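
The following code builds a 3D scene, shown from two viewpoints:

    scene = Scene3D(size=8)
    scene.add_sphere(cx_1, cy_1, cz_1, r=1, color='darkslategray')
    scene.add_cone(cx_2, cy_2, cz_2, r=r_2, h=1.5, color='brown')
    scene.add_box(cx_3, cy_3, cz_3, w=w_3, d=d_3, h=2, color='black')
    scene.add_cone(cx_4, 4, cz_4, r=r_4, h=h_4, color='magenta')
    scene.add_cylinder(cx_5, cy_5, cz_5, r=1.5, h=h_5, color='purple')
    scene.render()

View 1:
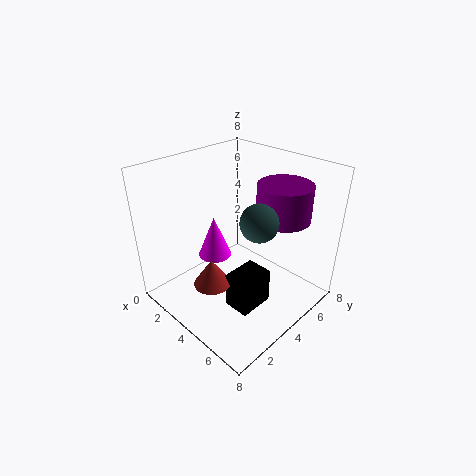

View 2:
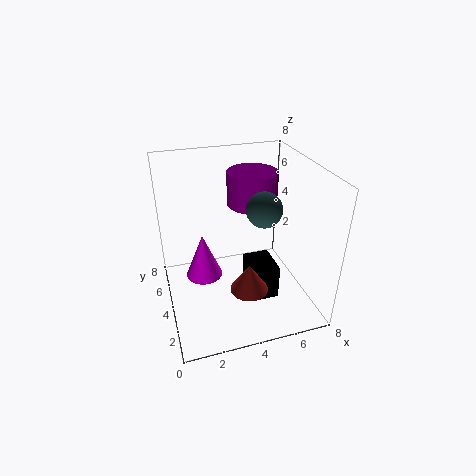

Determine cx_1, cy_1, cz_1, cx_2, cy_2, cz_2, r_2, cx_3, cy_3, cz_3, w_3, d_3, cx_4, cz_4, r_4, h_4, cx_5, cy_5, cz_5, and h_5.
cx_1 = 5.5, cy_1 = 4, cz_1 = 5.5, cx_2 = 4, cy_2 = 2, cz_2 = 2, r_2 = 1, cx_3 = 4.5, cy_3 = 2.5, cz_3 = 0.5, w_3 = 1.5, d_3 = 2, cx_4 = 2, cz_4 = 2, r_4 = 1, h_4 = 2.5, cx_5 = 5.5, cy_5 = 6, cz_5 = 5, h_5 = 2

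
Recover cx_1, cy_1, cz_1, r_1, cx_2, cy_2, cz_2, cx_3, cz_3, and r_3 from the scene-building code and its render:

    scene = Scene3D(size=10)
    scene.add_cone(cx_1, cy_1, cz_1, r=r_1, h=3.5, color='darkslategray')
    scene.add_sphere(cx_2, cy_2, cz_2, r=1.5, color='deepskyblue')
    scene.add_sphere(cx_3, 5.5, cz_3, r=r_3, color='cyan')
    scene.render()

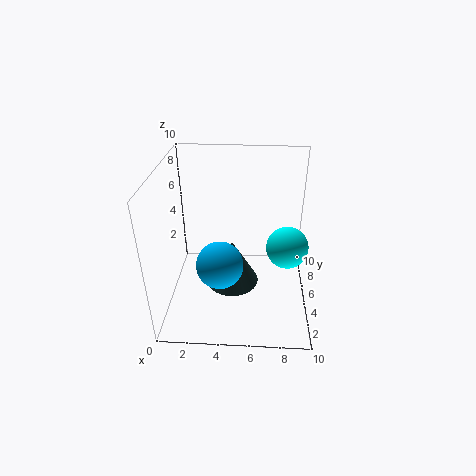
cx_1 = 4.5
cy_1 = 6
cz_1 = 0.5
r_1 = 2
cx_2 = 4
cy_2 = 2.5
cz_2 = 4.5
cx_3 = 8.5
cz_3 = 4
r_3 = 1.5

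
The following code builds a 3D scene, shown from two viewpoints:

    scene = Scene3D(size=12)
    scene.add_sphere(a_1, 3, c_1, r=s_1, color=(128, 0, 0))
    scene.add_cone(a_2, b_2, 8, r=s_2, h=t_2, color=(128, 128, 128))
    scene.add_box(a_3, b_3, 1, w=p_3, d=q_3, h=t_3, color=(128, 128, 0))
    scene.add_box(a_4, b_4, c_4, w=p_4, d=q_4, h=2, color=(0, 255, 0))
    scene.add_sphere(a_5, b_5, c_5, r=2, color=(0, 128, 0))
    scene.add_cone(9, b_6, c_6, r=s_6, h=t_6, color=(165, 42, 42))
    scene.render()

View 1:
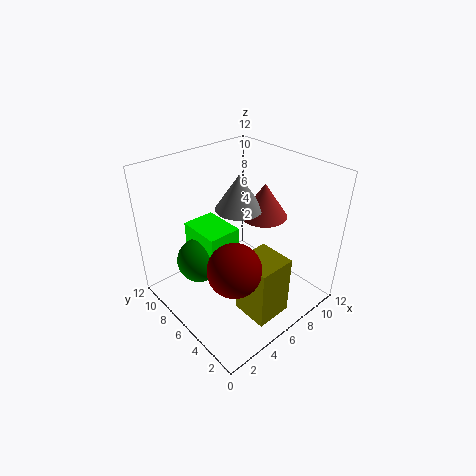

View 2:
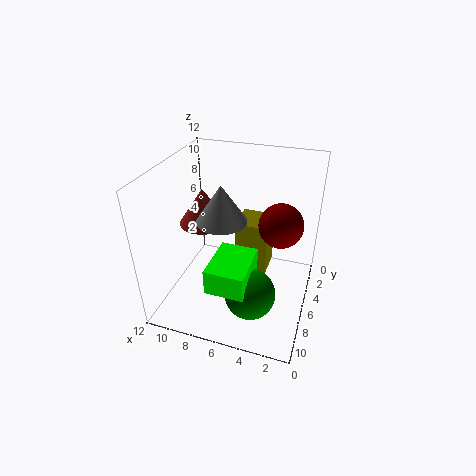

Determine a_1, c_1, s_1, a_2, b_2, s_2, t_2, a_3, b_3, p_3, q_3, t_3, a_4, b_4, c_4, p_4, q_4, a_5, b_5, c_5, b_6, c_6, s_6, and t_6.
a_1 = 3; c_1 = 6; s_1 = 2; a_2 = 7; b_2 = 7; s_2 = 2; t_2 = 3; a_3 = 4; b_3 = 1; p_3 = 3; q_3 = 3; t_3 = 5; a_4 = 4; b_4 = 7; c_4 = 4; p_4 = 3; q_4 = 4; a_5 = 4; b_5 = 9; c_5 = 3; b_6 = 6; c_6 = 7; s_6 = 2; t_6 = 3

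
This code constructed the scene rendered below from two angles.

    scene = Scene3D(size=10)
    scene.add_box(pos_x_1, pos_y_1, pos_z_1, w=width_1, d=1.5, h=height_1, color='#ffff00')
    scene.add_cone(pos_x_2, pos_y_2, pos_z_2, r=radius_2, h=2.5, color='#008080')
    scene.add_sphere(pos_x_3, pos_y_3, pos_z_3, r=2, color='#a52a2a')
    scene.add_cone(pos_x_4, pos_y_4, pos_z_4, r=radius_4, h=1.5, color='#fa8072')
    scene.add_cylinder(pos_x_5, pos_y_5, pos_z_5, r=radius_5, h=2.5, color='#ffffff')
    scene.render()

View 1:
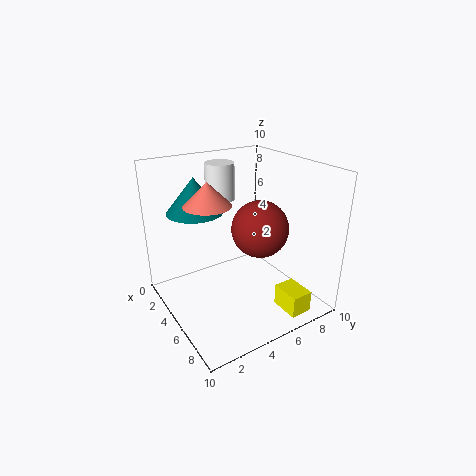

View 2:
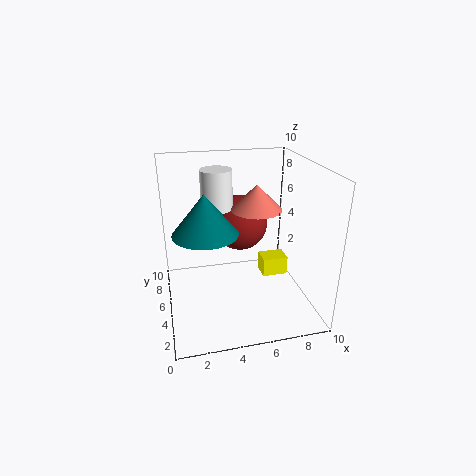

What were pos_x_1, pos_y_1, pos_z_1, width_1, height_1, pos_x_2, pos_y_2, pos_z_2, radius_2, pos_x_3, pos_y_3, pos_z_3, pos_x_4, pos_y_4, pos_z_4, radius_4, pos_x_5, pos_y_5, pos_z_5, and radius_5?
pos_x_1 = 7.5; pos_y_1 = 6.5; pos_z_1 = 0.5; width_1 = 2; height_1 = 1.5; pos_x_2 = 2.5; pos_y_2 = 3; pos_z_2 = 6.5; radius_2 = 2; pos_x_3 = 5.5; pos_y_3 = 6.5; pos_z_3 = 5.5; pos_x_4 = 5.5; pos_y_4 = 2.5; pos_z_4 = 8; radius_4 = 1.5; pos_x_5 = 3.5; pos_y_5 = 4.5; pos_z_5 = 7.5; radius_5 = 1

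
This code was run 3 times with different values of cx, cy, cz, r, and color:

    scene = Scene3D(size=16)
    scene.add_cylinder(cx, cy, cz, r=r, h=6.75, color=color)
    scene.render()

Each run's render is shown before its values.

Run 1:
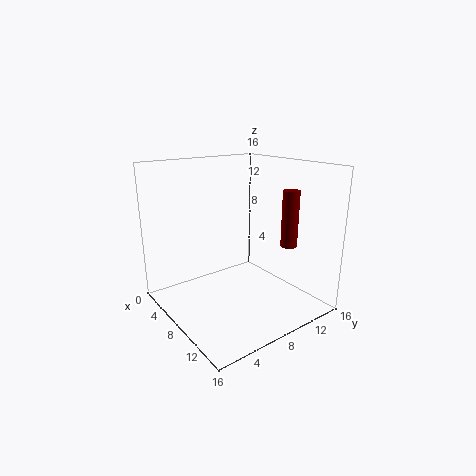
cx = 9.5, cy = 14.5, cz = 6, r = 1, color = 'maroon'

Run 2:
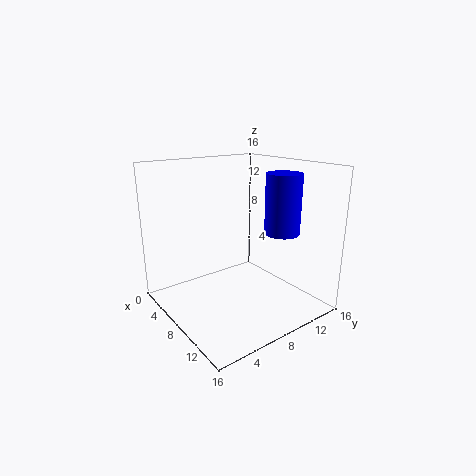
cx = 10.25, cy = 12.5, cz = 8.25, r = 2, color = 'blue'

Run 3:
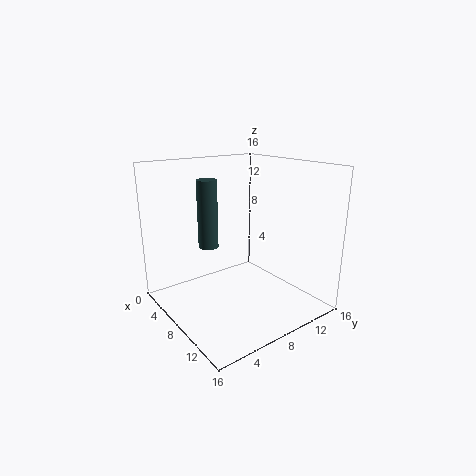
cx = 8.75, cy = 3.75, cz = 8.25, r = 1, color = 'darkslategray'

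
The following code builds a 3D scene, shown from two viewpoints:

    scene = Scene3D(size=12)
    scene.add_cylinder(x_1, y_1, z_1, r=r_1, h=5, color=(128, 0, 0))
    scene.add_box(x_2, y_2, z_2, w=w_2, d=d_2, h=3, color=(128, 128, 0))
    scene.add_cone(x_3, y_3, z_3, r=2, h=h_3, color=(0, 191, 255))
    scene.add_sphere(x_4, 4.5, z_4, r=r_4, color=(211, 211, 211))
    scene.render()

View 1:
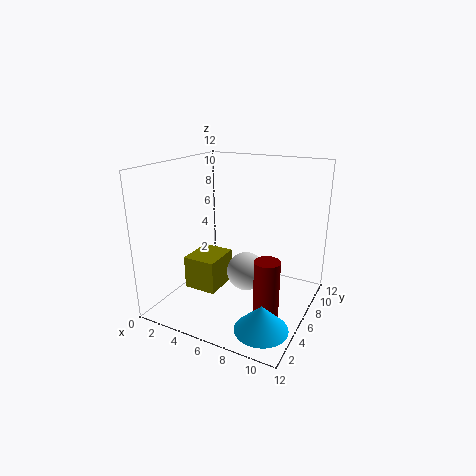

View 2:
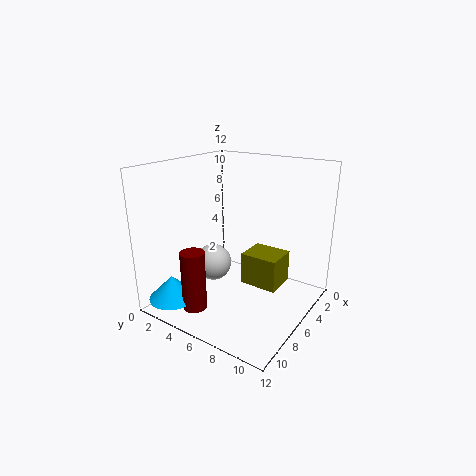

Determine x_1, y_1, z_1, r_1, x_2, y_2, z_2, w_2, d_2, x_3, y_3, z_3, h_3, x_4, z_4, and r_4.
x_1 = 9.5, y_1 = 4, z_1 = 0.5, r_1 = 1, x_2 = 1, y_2 = 5, z_2 = 0.5, w_2 = 3, d_2 = 3.5, x_3 = 10, y_3 = 2, z_3 = 1, h_3 = 2, x_4 = 7.5, z_4 = 4, r_4 = 1.5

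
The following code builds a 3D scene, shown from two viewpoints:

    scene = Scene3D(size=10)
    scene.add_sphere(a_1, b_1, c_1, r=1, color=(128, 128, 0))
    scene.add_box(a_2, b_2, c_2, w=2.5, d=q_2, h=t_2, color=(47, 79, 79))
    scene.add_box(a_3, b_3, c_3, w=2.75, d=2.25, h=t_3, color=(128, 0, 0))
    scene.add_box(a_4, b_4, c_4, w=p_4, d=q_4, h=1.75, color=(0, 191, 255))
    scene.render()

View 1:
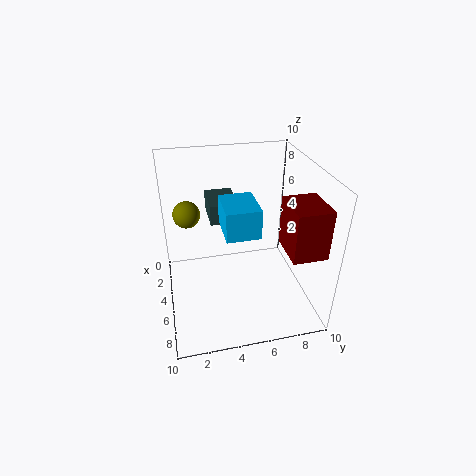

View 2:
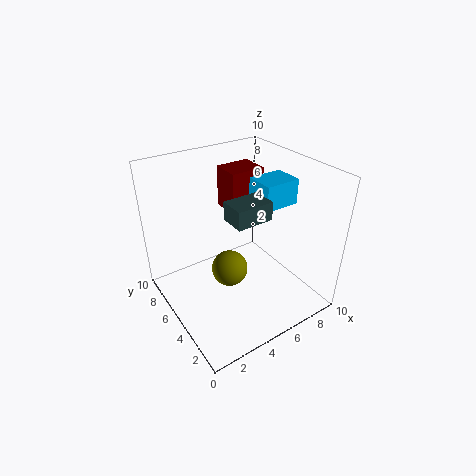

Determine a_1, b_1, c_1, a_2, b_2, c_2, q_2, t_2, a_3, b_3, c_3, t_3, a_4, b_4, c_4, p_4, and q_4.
a_1 = 2.25; b_1 = 1.75; c_1 = 5.75; a_2 = 3.75; b_2 = 3; c_2 = 7; q_2 = 1.75; t_2 = 1.25; a_3 = 6.25; b_3 = 7.5; c_3 = 5.25; t_3 = 3.25; a_4 = 6.25; b_4 = 3.5; c_4 = 7.25; p_4 = 2.5; q_4 = 2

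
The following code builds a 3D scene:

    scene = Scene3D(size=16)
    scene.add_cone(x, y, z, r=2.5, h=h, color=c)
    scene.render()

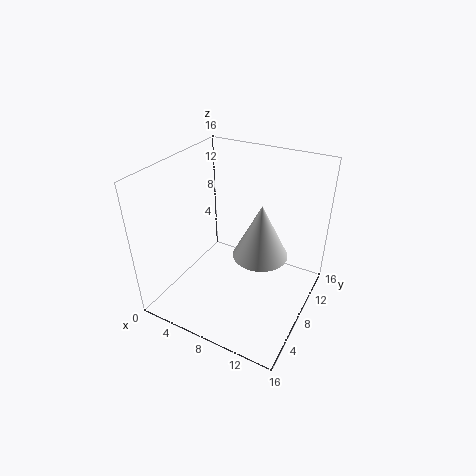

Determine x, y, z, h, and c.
x = 12.5
y = 4
z = 10
h = 5
c = 'lightgray'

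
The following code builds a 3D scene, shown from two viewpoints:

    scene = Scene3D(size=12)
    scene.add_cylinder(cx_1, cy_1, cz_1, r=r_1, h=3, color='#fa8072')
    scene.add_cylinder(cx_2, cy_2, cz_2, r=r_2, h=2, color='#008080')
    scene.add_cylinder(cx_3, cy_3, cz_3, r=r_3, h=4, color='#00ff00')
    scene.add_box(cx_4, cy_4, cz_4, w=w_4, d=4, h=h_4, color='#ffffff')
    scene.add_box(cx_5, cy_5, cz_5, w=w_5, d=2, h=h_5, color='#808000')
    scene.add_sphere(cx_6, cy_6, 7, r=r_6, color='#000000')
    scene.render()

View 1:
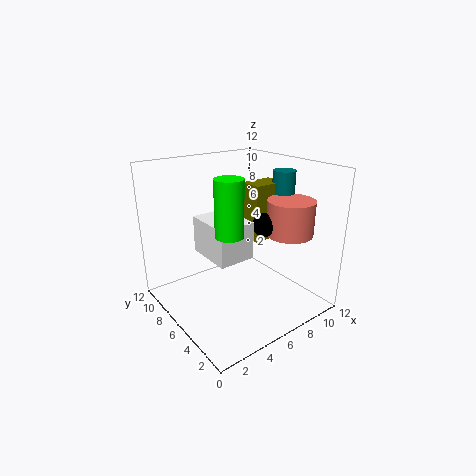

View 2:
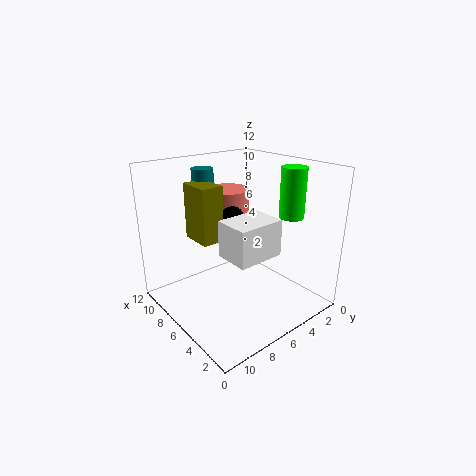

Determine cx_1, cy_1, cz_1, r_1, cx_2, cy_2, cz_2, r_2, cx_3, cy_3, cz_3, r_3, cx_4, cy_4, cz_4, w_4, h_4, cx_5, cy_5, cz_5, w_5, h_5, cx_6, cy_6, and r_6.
cx_1 = 10, cy_1 = 4, cz_1 = 6, r_1 = 2, cx_2 = 11, cy_2 = 6, cz_2 = 9, r_2 = 1, cx_3 = 3, cy_3 = 3, cz_3 = 8, r_3 = 1, cx_4 = 3, cy_4 = 4, cz_4 = 5, w_4 = 3, h_4 = 3, cx_5 = 8, cy_5 = 6, cz_5 = 5, w_5 = 3, h_5 = 5, cx_6 = 8, cy_6 = 5, r_6 = 1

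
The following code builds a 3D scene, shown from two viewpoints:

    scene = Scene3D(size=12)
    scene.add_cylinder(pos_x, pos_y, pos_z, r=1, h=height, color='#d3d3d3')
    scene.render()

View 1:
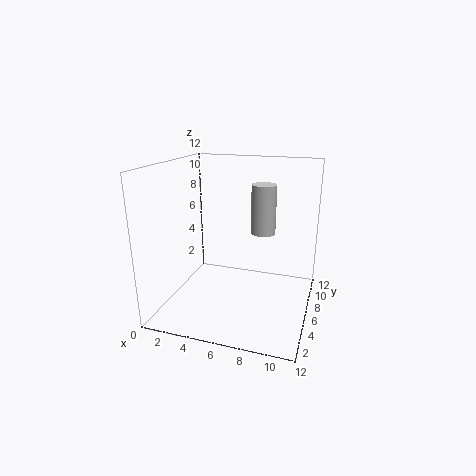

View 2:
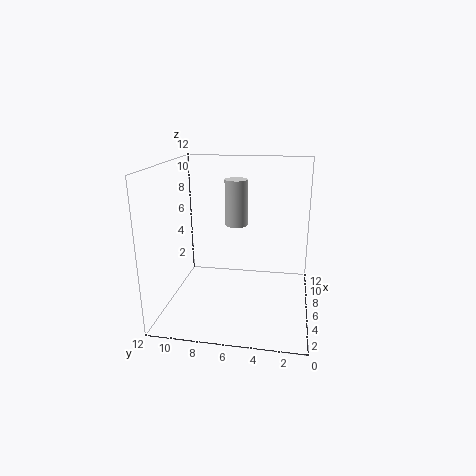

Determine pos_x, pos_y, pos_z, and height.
pos_x = 8
pos_y = 6.5
pos_z = 6.5
height = 4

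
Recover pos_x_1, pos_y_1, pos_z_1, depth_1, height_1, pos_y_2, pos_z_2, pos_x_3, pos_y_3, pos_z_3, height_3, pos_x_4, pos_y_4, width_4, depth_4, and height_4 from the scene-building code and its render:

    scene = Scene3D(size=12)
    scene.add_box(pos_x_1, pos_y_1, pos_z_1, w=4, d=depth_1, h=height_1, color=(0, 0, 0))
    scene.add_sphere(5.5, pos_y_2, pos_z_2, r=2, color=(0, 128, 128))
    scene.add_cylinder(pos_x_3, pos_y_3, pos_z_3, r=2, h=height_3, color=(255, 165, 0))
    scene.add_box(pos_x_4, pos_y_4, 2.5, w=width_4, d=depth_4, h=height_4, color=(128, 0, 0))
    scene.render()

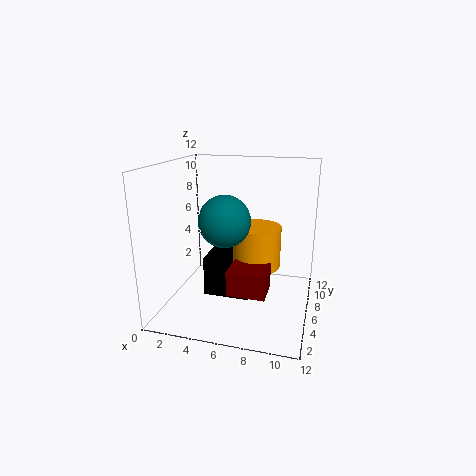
pos_x_1 = 3
pos_y_1 = 5.5
pos_z_1 = 0.5
depth_1 = 3.5
height_1 = 3.5
pos_y_2 = 4
pos_z_2 = 8
pos_x_3 = 7.5
pos_y_3 = 6.5
pos_z_3 = 3.5
height_3 = 3.5
pos_x_4 = 6
pos_y_4 = 2.5
width_4 = 3
depth_4 = 2.5
height_4 = 2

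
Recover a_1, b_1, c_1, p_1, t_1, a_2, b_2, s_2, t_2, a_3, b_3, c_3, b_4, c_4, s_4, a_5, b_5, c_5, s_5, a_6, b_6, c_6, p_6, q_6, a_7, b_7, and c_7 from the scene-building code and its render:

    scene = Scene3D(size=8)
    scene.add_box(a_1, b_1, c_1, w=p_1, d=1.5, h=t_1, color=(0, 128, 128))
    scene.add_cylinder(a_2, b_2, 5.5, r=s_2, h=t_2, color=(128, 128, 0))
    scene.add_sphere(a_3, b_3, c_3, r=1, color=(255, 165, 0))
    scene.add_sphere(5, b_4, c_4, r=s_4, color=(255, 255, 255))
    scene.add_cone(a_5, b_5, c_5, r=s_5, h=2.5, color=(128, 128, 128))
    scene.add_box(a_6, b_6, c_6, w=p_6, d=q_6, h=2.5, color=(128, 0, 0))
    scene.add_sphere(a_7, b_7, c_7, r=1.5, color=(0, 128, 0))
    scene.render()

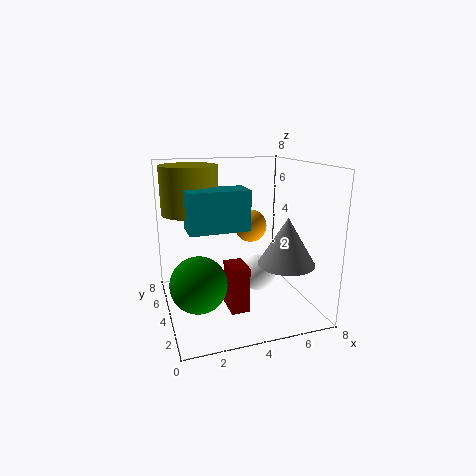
a_1 = 1
b_1 = 2
c_1 = 5
p_1 = 3
t_1 = 2
a_2 = 1.5
b_2 = 4.5
s_2 = 1.5
t_2 = 2.5
a_3 = 5.5
b_3 = 6
c_3 = 4
b_4 = 3.5
c_4 = 2
s_4 = 1
a_5 = 6
b_5 = 2
c_5 = 3
s_5 = 1.5
a_6 = 3
b_6 = 2
c_6 = 0.5
p_6 = 1
q_6 = 1.5
a_7 = 1.5
b_7 = 3
c_7 = 2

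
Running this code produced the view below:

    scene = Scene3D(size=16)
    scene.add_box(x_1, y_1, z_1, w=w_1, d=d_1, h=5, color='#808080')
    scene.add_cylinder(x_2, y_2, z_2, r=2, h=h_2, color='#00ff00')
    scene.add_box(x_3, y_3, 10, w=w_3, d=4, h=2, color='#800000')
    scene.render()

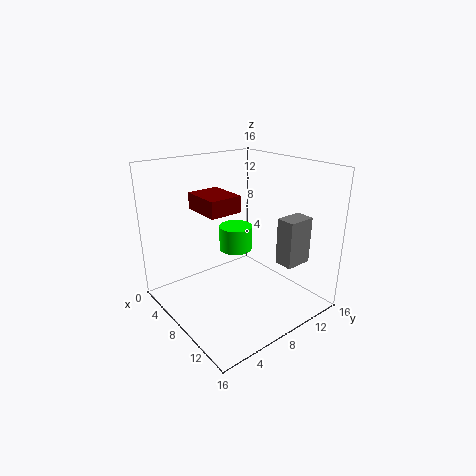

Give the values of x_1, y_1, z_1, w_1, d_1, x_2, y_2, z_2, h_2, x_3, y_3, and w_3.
x_1 = 12; y_1 = 10; z_1 = 6; w_1 = 2; d_1 = 3; x_2 = 5; y_2 = 10; z_2 = 5; h_2 = 3; x_3 = 1; y_3 = 6; w_3 = 5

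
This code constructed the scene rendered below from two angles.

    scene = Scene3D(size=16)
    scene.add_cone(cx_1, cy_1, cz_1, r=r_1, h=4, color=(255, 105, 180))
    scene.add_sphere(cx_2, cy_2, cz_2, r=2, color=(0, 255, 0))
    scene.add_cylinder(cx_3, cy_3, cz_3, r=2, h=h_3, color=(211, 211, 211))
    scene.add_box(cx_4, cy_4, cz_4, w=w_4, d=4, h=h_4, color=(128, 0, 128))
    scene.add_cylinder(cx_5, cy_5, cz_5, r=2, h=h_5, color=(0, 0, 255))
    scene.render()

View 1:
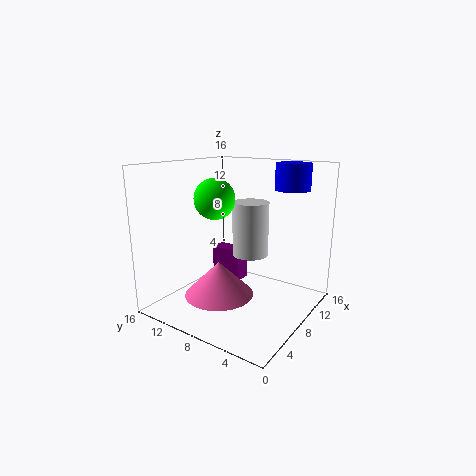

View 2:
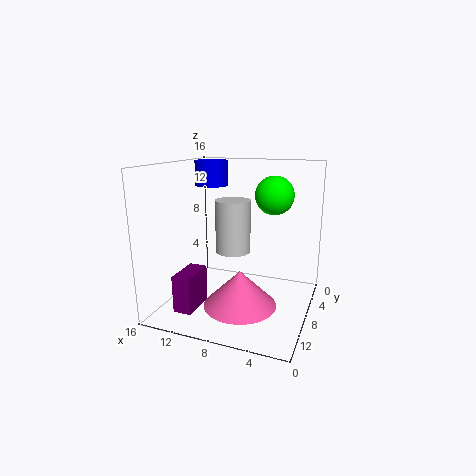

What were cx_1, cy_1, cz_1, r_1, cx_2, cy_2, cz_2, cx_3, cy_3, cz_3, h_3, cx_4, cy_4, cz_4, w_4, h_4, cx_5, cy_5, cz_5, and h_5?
cx_1 = 7; cy_1 = 10; cz_1 = 1; r_1 = 4; cx_2 = 4; cy_2 = 8; cz_2 = 13; cx_3 = 9; cy_3 = 7; cz_3 = 6; h_3 = 6; cx_4 = 11; cy_4 = 10; cz_4 = 1; w_4 = 2; h_4 = 4; cx_5 = 13; cy_5 = 4; cz_5 = 13; h_5 = 3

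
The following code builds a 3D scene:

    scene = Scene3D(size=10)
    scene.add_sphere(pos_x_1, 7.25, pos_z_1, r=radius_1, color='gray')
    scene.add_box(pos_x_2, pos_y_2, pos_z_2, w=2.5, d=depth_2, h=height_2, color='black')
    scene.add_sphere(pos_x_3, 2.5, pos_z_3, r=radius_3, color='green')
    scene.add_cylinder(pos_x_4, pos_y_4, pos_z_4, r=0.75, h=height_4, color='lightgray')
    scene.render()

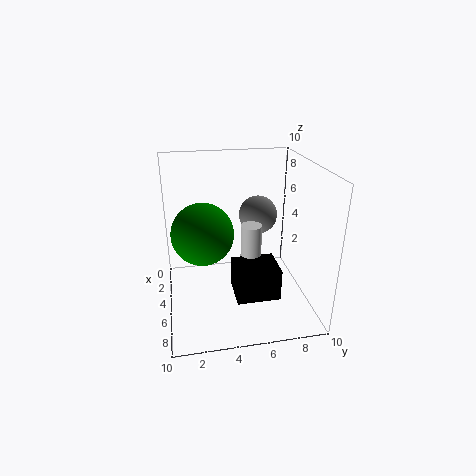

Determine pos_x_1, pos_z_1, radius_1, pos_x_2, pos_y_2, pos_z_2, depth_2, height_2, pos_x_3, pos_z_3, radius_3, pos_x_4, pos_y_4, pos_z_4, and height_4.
pos_x_1 = 1.75
pos_z_1 = 5.25
radius_1 = 1.5
pos_x_2 = 5
pos_y_2 = 4.5
pos_z_2 = 1.25
depth_2 = 3
height_2 = 2.25
pos_x_3 = 6
pos_z_3 = 6
radius_3 = 2
pos_x_4 = 4.75
pos_y_4 = 6
pos_z_4 = 1.5
height_4 = 4.25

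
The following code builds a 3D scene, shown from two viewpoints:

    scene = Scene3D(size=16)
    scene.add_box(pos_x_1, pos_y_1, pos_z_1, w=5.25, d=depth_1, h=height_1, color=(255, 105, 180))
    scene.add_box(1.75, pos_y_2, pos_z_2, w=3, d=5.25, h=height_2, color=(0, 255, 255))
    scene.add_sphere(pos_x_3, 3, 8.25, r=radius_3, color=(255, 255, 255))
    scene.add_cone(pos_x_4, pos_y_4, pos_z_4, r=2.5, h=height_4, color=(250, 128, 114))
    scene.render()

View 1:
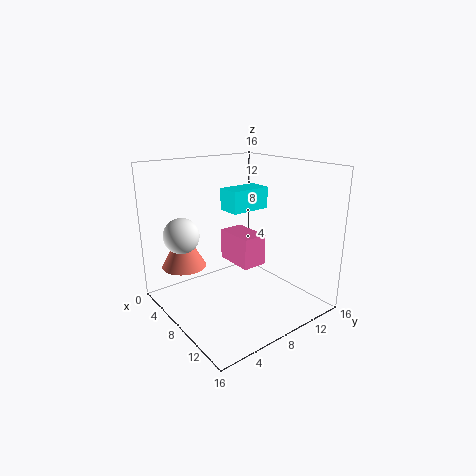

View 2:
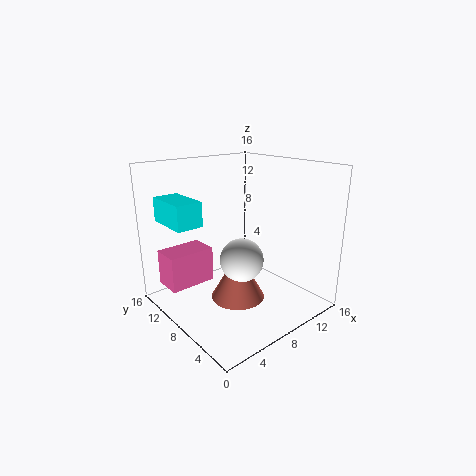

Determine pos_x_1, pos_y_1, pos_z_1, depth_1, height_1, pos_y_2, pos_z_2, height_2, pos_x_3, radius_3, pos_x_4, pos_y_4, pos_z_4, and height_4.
pos_x_1 = 1; pos_y_1 = 10.5; pos_z_1 = 2.5; depth_1 = 3.25; height_1 = 4; pos_y_2 = 10; pos_z_2 = 9.5; height_2 = 2.75; pos_x_3 = 4.25; radius_3 = 2; pos_x_4 = 4; pos_y_4 = 3.25; pos_z_4 = 4.5; height_4 = 4.5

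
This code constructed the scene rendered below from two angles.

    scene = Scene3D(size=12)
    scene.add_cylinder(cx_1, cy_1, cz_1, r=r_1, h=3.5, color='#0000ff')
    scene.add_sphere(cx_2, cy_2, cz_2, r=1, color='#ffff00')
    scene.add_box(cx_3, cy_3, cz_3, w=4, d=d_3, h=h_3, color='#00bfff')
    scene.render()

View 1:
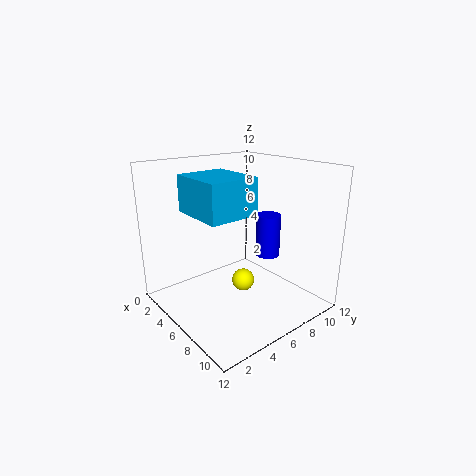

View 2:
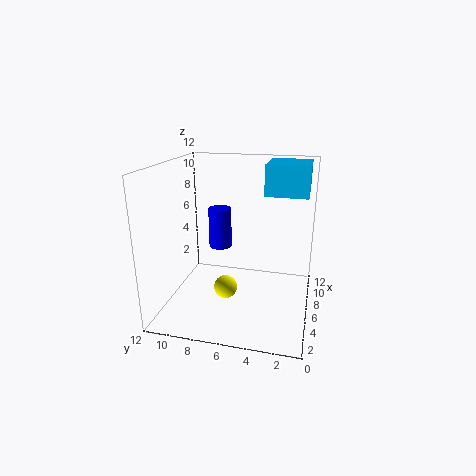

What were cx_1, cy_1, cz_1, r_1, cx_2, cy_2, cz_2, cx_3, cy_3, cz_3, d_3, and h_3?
cx_1 = 7.5
cy_1 = 8
cz_1 = 4.5
r_1 = 1
cx_2 = 5.5
cy_2 = 7
cz_2 = 1.5
cx_3 = 6.5
cy_3 = 0.5
cz_3 = 9.5
d_3 = 3.5
h_3 = 2.5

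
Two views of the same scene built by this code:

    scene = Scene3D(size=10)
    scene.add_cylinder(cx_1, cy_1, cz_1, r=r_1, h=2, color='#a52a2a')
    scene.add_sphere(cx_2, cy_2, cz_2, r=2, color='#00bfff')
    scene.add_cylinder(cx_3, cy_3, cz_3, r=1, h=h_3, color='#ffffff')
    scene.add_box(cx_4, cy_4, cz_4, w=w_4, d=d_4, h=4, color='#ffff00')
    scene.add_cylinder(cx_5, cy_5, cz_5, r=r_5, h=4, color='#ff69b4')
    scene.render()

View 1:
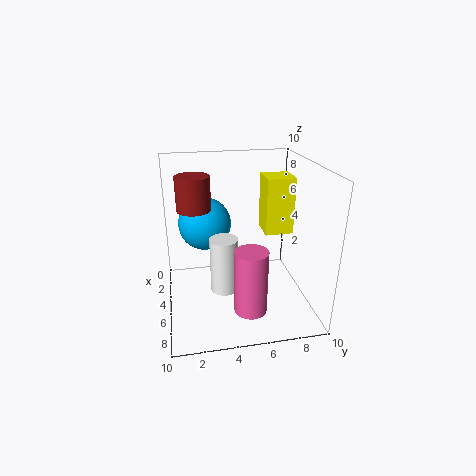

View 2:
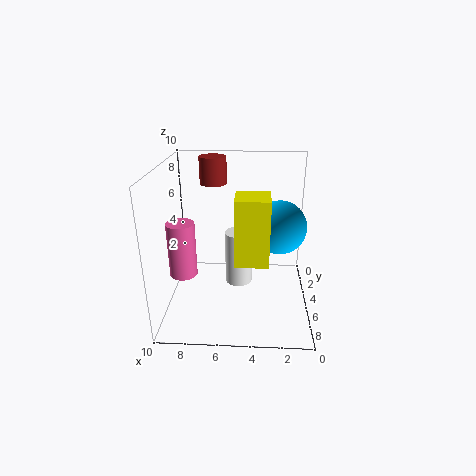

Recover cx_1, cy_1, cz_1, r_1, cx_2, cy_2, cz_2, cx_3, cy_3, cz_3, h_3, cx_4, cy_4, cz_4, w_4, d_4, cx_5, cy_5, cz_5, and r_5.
cx_1 = 7; cy_1 = 2; cz_1 = 8; r_1 = 1; cx_2 = 2; cy_2 = 3; cz_2 = 5; cx_3 = 5; cy_3 = 4; cz_3 = 1; h_3 = 4; cx_4 = 3; cy_4 = 7; cz_4 = 5; w_4 = 2; d_4 = 2; cx_5 = 9; cy_5 = 5; cz_5 = 2; r_5 = 1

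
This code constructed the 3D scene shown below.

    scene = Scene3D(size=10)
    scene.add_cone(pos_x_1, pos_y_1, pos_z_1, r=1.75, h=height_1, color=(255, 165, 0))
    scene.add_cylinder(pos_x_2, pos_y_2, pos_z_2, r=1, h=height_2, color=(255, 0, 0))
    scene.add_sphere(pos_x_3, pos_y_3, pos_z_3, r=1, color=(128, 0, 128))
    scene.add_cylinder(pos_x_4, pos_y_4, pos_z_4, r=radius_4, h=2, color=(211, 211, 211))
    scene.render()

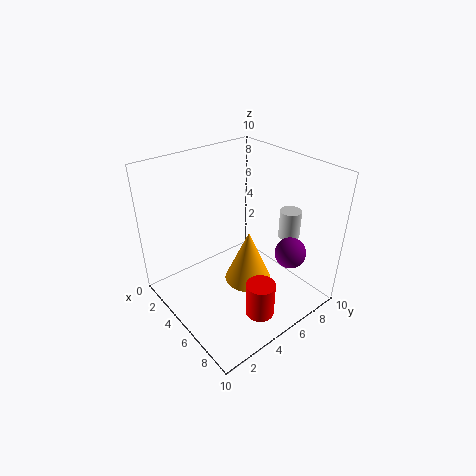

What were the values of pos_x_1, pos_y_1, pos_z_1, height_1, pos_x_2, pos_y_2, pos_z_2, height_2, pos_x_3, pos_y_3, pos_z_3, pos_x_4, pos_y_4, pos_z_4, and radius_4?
pos_x_1 = 5
pos_y_1 = 6
pos_z_1 = 1
height_1 = 4
pos_x_2 = 7.75
pos_y_2 = 4.75
pos_z_2 = 0.25
height_2 = 2.5
pos_x_3 = 8.5
pos_y_3 = 6.5
pos_z_3 = 5
pos_x_4 = 6.75
pos_y_4 = 8.25
pos_z_4 = 4.75
radius_4 = 0.75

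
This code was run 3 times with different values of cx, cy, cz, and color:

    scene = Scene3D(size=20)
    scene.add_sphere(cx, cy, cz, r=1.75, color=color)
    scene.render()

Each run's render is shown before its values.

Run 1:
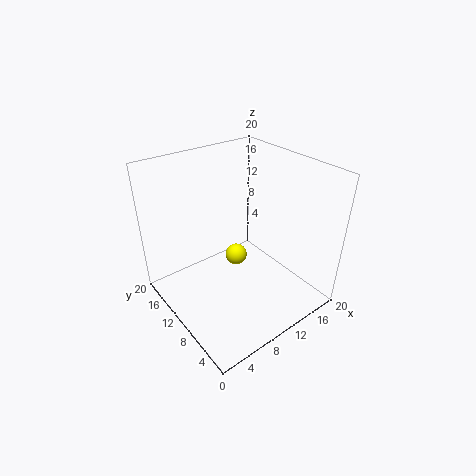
cx = 13.5
cy = 15
cz = 2.75
color = 'yellow'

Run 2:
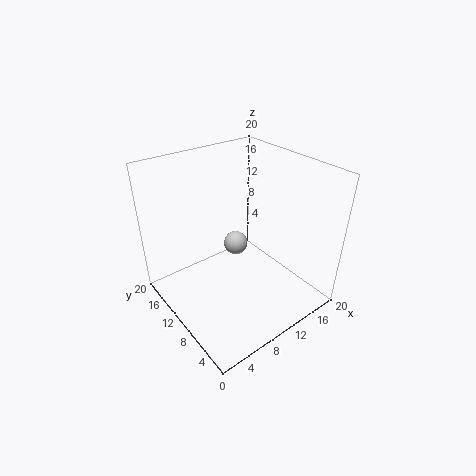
cx = 11.5
cy = 12.5
cz = 7.25
color = 'lightgray'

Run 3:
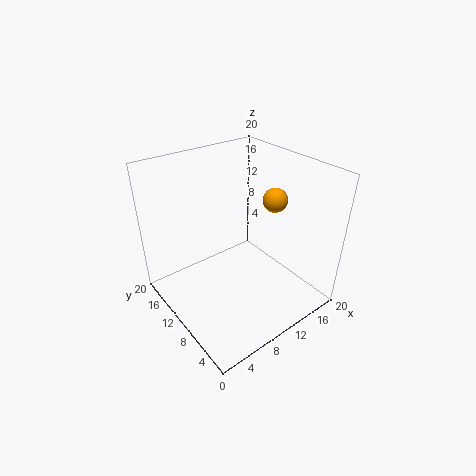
cx = 16
cy = 9.25
cz = 14.25
color = 'orange'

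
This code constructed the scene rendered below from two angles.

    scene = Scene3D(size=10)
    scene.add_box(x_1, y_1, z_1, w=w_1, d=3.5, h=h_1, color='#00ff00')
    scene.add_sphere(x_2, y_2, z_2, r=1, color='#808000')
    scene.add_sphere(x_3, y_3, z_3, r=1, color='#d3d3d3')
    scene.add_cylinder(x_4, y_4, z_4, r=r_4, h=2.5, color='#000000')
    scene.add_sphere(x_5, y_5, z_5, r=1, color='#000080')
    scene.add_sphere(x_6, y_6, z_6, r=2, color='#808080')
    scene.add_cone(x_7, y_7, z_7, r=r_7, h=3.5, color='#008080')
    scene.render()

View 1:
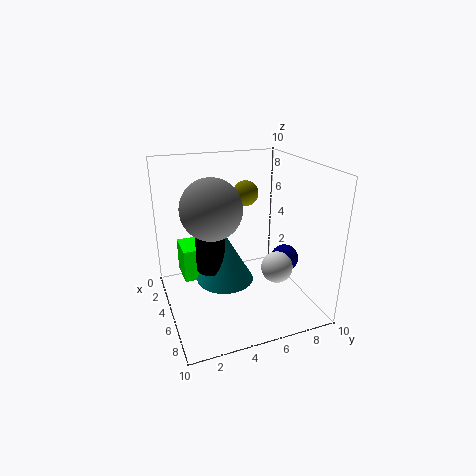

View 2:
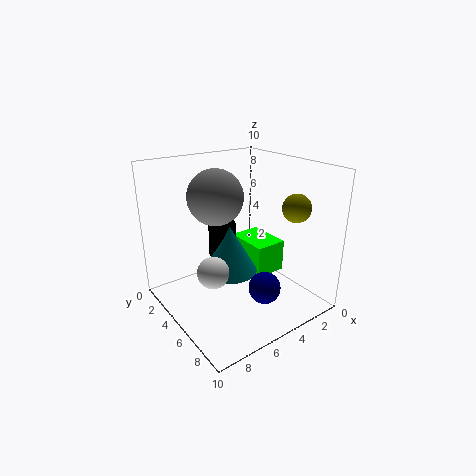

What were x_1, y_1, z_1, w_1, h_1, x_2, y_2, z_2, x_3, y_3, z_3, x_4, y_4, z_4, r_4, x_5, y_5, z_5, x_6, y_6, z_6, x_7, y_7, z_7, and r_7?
x_1 = 0.5
y_1 = 1.5
z_1 = 1
w_1 = 2.5
h_1 = 2.5
x_2 = 1.5
y_2 = 7
z_2 = 7
x_3 = 8
y_3 = 6.5
z_3 = 4
x_4 = 5
y_4 = 3
z_4 = 3
r_4 = 1
x_5 = 5.5
y_5 = 8.5
z_5 = 3
x_6 = 5.5
y_6 = 3
z_6 = 7.5
x_7 = 5
y_7 = 4
z_7 = 2
r_7 = 2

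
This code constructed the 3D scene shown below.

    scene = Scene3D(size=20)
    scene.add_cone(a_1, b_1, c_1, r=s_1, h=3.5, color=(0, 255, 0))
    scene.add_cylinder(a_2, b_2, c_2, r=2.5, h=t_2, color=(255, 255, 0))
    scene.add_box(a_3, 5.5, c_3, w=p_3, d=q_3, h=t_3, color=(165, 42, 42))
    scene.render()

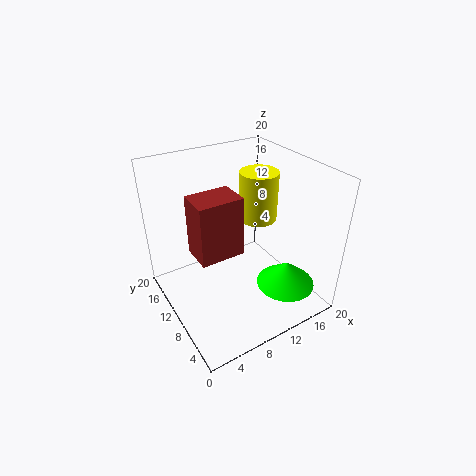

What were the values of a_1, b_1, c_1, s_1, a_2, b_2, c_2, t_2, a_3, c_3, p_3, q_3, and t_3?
a_1 = 14.5; b_1 = 4.5; c_1 = 4; s_1 = 4; a_2 = 12.5; b_2 = 9; c_2 = 13; t_2 = 6.5; a_3 = 2.5; c_3 = 11; p_3 = 5.5; q_3 = 4; t_3 = 7.5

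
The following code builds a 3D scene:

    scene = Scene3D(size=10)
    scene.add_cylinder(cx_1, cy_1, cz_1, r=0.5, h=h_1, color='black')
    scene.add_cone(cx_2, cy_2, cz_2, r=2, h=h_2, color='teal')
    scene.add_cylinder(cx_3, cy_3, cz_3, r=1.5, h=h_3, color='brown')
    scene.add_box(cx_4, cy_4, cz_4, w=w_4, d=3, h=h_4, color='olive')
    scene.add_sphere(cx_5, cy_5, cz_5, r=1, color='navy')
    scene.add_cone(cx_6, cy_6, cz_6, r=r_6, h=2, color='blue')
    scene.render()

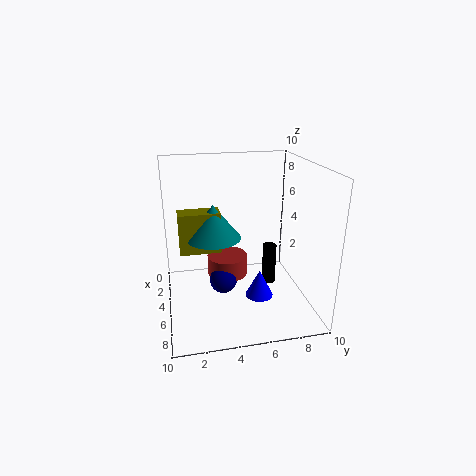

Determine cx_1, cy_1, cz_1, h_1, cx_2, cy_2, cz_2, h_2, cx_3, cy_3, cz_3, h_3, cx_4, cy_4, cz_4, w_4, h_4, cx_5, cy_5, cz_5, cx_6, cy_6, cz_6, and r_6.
cx_1 = 4.5, cy_1 = 7.5, cz_1 = 1, h_1 = 3, cx_2 = 3.5, cy_2 = 3.5, cz_2 = 4.5, h_2 = 2.5, cx_3 = 3.5, cy_3 = 4.5, cz_3 = 1.5, h_3 = 1.5, cx_4 = 2.5, cy_4 = 1, cz_4 = 3.5, w_4 = 1.5, h_4 = 3, cx_5 = 4.5, cy_5 = 4, cz_5 = 1.5, cx_6 = 5.5, cy_6 = 6.5, cz_6 = 0.5, r_6 = 1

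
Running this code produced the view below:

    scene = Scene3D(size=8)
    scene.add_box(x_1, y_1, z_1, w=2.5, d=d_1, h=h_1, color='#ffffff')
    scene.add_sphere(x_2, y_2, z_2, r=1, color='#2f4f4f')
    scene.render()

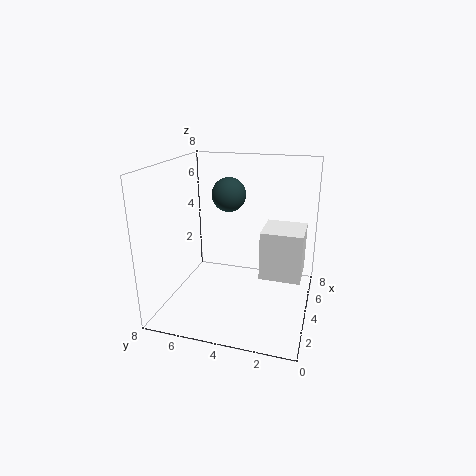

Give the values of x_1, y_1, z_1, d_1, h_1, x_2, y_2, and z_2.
x_1 = 5; y_1 = 0.5; z_1 = 1; d_1 = 2.5; h_1 = 3; x_2 = 5.5; y_2 = 5; z_2 = 6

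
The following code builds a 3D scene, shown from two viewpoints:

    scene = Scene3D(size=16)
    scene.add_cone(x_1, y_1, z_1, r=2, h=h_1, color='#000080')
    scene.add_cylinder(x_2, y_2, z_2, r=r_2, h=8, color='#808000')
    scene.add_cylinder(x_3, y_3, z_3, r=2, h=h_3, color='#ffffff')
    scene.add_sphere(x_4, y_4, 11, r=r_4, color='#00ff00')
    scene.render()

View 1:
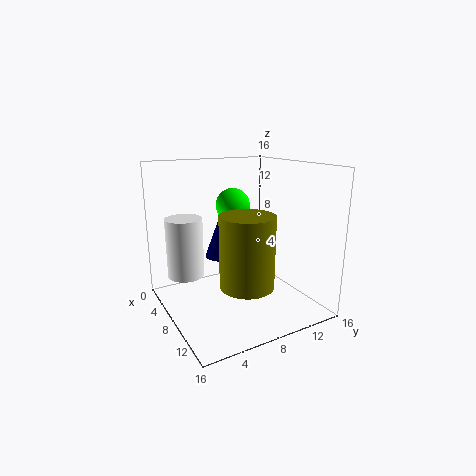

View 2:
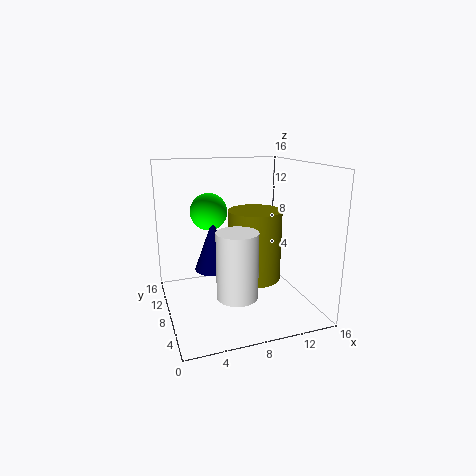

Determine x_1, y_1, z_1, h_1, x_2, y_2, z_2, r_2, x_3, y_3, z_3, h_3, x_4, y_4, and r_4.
x_1 = 5
y_1 = 7.5
z_1 = 5
h_1 = 5.5
x_2 = 10
y_2 = 8
z_2 = 3
r_2 = 3
x_3 = 6
y_3 = 2.5
z_3 = 4
h_3 = 6.5
x_4 = 5
y_4 = 9
r_4 = 2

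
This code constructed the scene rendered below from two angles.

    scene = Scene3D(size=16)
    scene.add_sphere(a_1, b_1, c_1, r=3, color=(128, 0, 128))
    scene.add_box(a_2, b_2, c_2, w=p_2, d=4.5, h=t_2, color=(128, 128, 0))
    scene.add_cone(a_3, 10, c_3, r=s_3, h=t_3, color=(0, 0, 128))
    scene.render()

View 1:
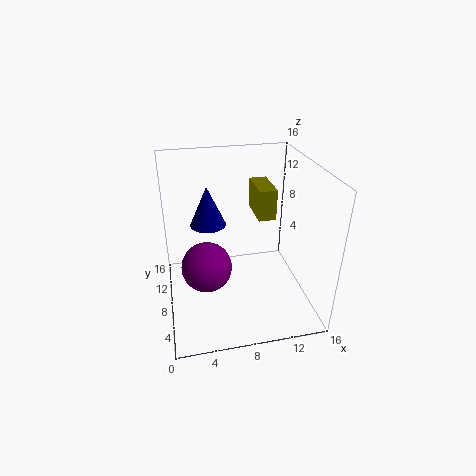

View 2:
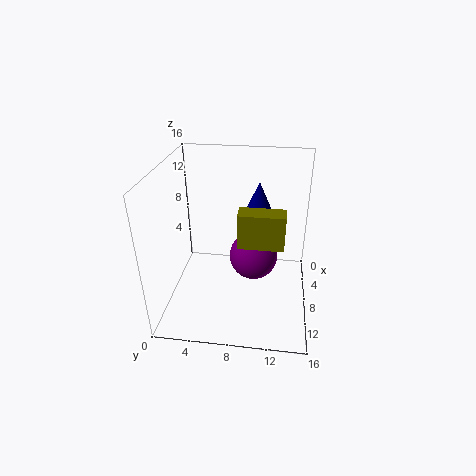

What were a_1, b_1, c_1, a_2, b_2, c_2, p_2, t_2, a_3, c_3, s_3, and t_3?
a_1 = 4.5, b_1 = 9.5, c_1 = 3.5, a_2 = 10.5, b_2 = 8.5, c_2 = 9.5, p_2 = 2, t_2 = 3.5, a_3 = 5, c_3 = 9, s_3 = 2, t_3 = 4.5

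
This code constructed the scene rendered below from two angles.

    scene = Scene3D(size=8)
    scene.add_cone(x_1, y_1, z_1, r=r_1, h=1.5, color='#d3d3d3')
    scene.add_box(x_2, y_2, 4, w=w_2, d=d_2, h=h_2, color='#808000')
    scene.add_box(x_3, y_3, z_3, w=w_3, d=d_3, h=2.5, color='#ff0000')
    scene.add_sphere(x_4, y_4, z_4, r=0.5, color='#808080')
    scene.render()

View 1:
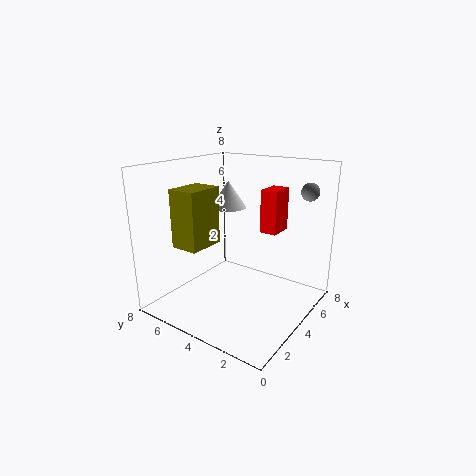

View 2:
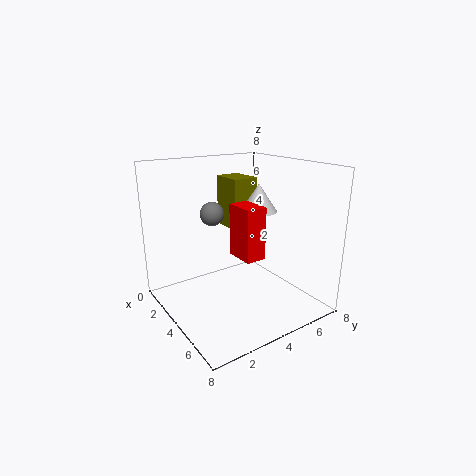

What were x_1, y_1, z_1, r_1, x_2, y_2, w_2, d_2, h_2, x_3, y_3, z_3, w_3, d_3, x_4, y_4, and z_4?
x_1 = 4.5
y_1 = 5
z_1 = 5.5
r_1 = 1
x_2 = 1
y_2 = 4.5
w_2 = 2
d_2 = 1.5
h_2 = 3
x_3 = 5.5
y_3 = 2.5
z_3 = 4
w_3 = 1.5
d_3 = 1
x_4 = 6.5
y_4 = 1
z_4 = 6.5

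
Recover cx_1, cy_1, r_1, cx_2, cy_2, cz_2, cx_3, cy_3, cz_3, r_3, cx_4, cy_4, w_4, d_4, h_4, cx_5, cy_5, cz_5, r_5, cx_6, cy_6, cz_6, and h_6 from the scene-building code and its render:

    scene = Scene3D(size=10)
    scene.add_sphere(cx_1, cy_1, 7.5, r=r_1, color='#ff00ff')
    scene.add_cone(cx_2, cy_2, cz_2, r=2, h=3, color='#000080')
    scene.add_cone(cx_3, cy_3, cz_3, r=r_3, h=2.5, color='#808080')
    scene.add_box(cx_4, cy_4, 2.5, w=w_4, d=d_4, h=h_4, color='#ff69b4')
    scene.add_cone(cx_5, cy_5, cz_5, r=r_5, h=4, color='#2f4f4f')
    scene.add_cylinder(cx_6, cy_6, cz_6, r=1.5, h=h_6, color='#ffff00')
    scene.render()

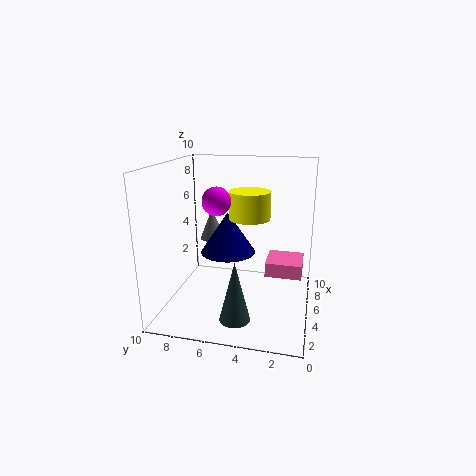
cx_1 = 5
cy_1 = 6.5
r_1 = 1
cx_2 = 6
cy_2 = 6
cz_2 = 3.5
cx_3 = 8.5
cy_3 = 8
cz_3 = 3.5
r_3 = 1
cx_4 = 4.5
cy_4 = 0.5
w_4 = 2.5
d_4 = 2.5
h_4 = 1
cx_5 = 2
cy_5 = 4.5
cz_5 = 0.5
r_5 = 1
cx_6 = 6.5
cy_6 = 4.5
cz_6 = 6
h_6 = 2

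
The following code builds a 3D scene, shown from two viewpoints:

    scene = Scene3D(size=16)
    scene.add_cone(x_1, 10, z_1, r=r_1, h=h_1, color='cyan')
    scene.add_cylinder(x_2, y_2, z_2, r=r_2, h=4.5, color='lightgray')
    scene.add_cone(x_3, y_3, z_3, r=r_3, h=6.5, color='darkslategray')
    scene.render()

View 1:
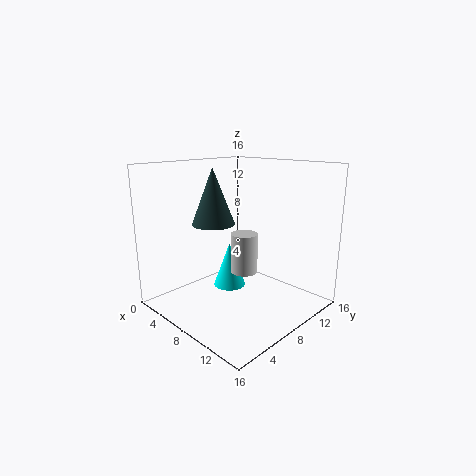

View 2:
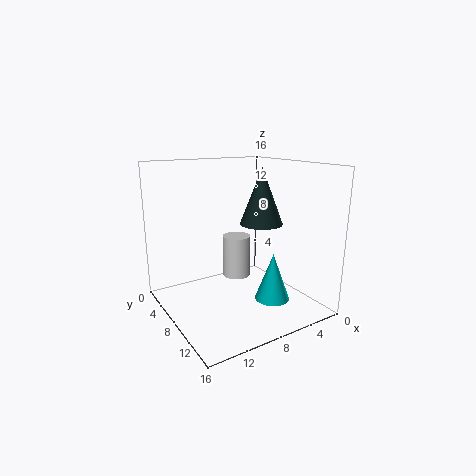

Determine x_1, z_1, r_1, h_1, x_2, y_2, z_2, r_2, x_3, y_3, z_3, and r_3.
x_1 = 4.5; z_1 = 0.5; r_1 = 2; h_1 = 5.5; x_2 = 8.5; y_2 = 8.5; z_2 = 4; r_2 = 1.5; x_3 = 4.5; y_3 = 7.5; z_3 = 9; r_3 = 2.5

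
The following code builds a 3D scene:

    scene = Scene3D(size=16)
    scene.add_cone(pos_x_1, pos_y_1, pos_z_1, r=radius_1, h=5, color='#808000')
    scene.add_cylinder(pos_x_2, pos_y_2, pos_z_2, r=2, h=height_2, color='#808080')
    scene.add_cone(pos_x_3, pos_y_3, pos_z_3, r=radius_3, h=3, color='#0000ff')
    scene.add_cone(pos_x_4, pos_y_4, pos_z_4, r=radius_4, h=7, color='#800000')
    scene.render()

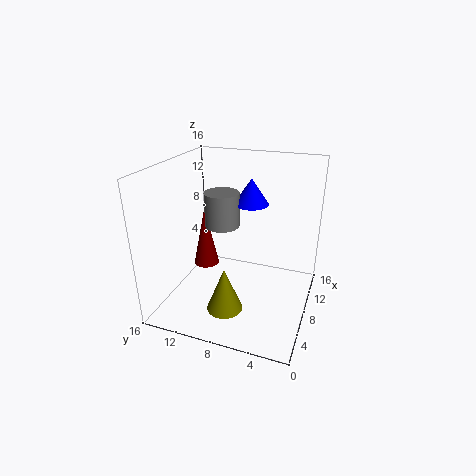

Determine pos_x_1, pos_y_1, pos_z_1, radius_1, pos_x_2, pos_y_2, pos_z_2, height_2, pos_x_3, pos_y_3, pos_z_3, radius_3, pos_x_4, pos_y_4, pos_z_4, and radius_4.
pos_x_1 = 5; pos_y_1 = 8.5; pos_z_1 = 0.5; radius_1 = 2; pos_x_2 = 9.5; pos_y_2 = 10.5; pos_z_2 = 8.5; height_2 = 4; pos_x_3 = 11; pos_y_3 = 7.5; pos_z_3 = 11; radius_3 = 2; pos_x_4 = 9; pos_y_4 = 12.5; pos_z_4 = 3.5; radius_4 = 1.5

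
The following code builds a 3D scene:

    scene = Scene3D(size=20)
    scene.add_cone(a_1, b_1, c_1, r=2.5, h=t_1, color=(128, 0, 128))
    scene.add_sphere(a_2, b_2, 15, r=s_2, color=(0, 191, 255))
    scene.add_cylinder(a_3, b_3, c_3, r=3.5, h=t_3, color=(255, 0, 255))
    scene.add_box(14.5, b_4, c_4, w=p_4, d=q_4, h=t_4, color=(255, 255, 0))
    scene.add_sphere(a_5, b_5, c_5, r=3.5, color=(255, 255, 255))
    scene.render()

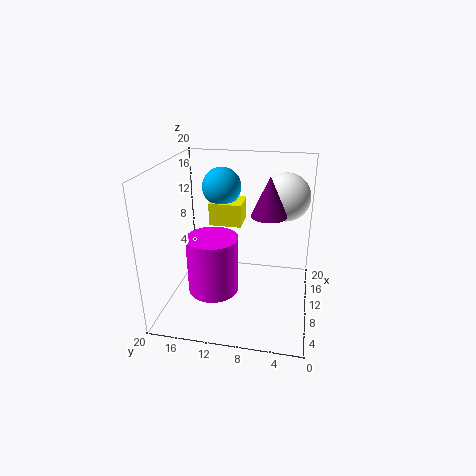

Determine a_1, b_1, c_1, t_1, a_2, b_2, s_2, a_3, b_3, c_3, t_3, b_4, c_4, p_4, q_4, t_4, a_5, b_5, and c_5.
a_1 = 11.5; b_1 = 6; c_1 = 13; t_1 = 5.5; a_2 = 17; b_2 = 14; s_2 = 3; a_3 = 7.5; b_3 = 13; c_3 = 3; t_3 = 8; b_4 = 10.5; c_4 = 9.5; p_4 = 4.5; q_4 = 5; t_4 = 3.5; a_5 = 15.5; b_5 = 4; c_5 = 14.5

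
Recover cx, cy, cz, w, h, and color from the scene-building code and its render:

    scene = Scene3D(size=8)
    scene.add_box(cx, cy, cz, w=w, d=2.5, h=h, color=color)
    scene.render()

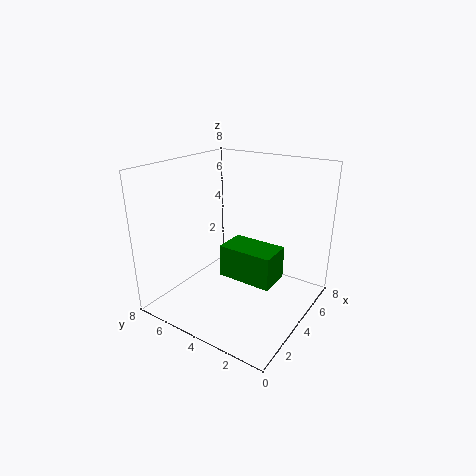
cx = 1
cy = 0.5
cz = 3.5
w = 1.5
h = 1.5
color = 'green'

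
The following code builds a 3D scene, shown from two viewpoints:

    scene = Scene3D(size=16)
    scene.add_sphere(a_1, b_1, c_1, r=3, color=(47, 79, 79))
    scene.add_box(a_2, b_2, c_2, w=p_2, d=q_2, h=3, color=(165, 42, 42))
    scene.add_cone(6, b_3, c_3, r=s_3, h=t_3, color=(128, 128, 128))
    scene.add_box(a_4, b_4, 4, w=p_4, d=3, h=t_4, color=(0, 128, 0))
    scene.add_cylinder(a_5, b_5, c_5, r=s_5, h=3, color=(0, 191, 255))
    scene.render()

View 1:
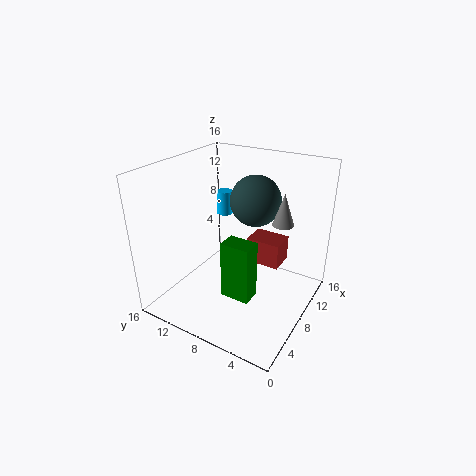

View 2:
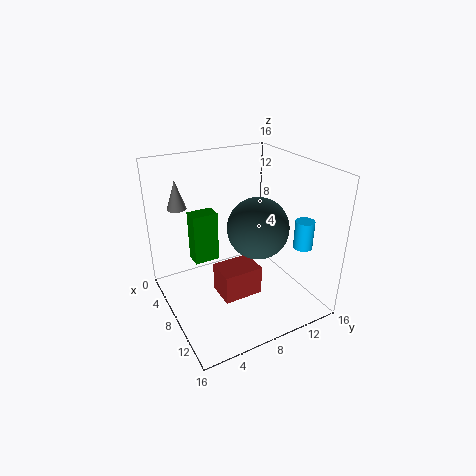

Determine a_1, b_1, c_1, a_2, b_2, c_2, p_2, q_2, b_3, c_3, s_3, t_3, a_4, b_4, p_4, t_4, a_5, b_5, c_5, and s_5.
a_1 = 12; b_1 = 8; c_1 = 11; a_2 = 10; b_2 = 4; c_2 = 4; p_2 = 3; q_2 = 4; b_3 = 2; c_3 = 12; s_3 = 1; t_3 = 3; a_4 = 3; b_4 = 4; p_4 = 2; t_4 = 6; a_5 = 13; b_5 = 13; c_5 = 8; s_5 = 1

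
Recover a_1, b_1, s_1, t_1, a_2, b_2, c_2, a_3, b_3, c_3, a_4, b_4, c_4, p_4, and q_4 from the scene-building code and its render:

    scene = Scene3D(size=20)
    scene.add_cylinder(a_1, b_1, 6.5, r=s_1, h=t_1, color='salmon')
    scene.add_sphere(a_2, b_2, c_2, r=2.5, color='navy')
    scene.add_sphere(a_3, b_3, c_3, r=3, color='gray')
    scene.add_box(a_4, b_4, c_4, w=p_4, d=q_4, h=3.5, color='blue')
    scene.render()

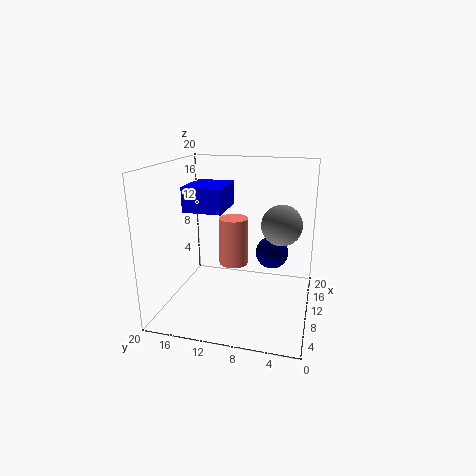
a_1 = 9.5
b_1 = 10.5
s_1 = 2
t_1 = 6.5
a_2 = 15.5
b_2 = 6
c_2 = 6
a_3 = 14
b_3 = 4.5
c_3 = 11
a_4 = 8.5
b_4 = 12
c_4 = 13.5
p_4 = 6.5
q_4 = 5.5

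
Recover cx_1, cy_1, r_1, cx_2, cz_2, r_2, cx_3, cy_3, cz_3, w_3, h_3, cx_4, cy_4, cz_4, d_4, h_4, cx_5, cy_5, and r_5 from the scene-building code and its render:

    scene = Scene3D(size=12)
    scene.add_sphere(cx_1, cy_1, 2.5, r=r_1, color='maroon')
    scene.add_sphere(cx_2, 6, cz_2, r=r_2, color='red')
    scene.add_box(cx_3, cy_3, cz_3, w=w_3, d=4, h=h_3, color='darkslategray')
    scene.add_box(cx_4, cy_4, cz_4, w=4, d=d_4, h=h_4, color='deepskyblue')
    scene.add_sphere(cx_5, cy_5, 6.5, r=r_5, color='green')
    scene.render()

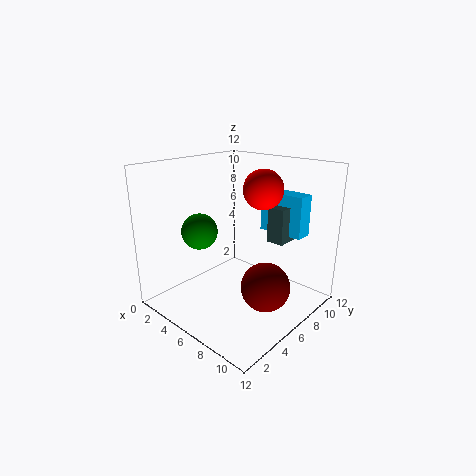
cx_1 = 9, cy_1 = 6, r_1 = 2, cx_2 = 8.5, cz_2 = 10.5, r_2 = 1.5, cx_3 = 7.5, cy_3 = 8, cz_3 = 5.5, w_3 = 1.5, h_3 = 3, cx_4 = 6, cy_4 = 9, cz_4 = 6, d_4 = 1.5, h_4 = 3.5, cx_5 = 3.5, cy_5 = 4, r_5 = 1.5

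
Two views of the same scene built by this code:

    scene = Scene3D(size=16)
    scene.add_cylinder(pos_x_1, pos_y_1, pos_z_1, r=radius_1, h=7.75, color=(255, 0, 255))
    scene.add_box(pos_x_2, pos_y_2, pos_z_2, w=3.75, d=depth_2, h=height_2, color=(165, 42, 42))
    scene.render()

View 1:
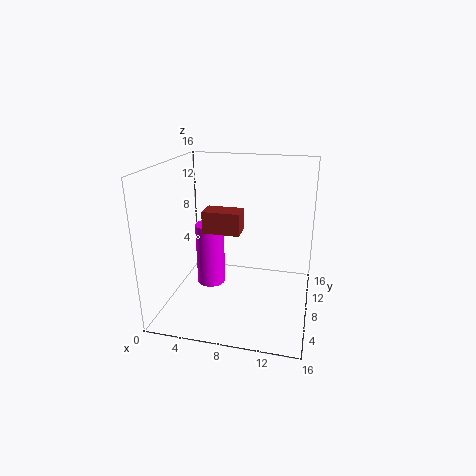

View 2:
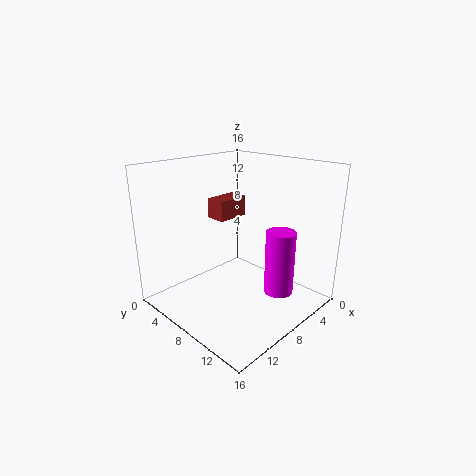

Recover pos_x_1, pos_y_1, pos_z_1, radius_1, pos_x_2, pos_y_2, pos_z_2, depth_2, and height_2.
pos_x_1 = 3.75
pos_y_1 = 10.75
pos_z_1 = 0.5
radius_1 = 1.75
pos_x_2 = 5.25
pos_y_2 = 4.25
pos_z_2 = 9.75
depth_2 = 2.25
height_2 = 2.25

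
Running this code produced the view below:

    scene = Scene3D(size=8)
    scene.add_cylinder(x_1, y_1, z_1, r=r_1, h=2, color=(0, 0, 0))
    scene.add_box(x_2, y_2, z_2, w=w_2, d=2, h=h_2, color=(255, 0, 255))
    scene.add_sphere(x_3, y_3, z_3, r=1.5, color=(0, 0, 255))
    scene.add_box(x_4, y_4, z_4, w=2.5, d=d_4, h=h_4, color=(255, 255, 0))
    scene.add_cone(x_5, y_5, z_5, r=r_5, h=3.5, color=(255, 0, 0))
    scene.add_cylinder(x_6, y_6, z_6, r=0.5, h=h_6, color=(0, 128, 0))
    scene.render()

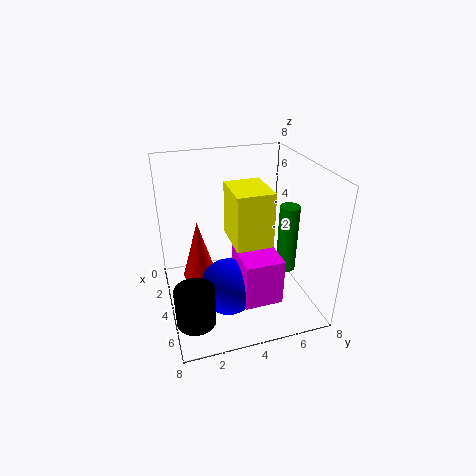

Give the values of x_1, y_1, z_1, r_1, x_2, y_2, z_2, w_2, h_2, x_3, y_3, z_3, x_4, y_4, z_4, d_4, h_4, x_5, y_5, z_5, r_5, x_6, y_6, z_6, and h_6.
x_1 = 6.5; y_1 = 1; z_1 = 1; r_1 = 1; x_2 = 4.5; y_2 = 3.5; z_2 = 1.5; w_2 = 2.5; h_2 = 2.5; x_3 = 5.5; y_3 = 3; z_3 = 2; x_4 = 3; y_4 = 3.5; z_4 = 4; d_4 = 2; h_4 = 3; x_5 = 2.5; y_5 = 2; z_5 = 1; r_5 = 1; x_6 = 6; y_6 = 6; z_6 = 3; h_6 = 3.5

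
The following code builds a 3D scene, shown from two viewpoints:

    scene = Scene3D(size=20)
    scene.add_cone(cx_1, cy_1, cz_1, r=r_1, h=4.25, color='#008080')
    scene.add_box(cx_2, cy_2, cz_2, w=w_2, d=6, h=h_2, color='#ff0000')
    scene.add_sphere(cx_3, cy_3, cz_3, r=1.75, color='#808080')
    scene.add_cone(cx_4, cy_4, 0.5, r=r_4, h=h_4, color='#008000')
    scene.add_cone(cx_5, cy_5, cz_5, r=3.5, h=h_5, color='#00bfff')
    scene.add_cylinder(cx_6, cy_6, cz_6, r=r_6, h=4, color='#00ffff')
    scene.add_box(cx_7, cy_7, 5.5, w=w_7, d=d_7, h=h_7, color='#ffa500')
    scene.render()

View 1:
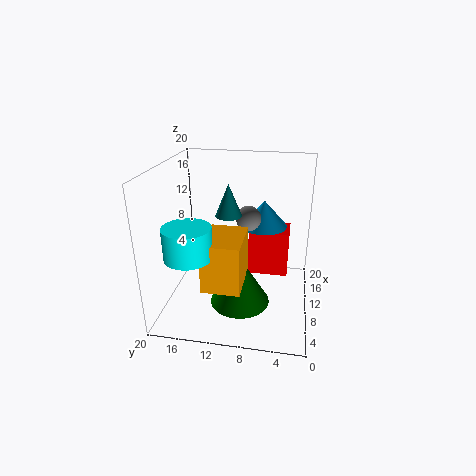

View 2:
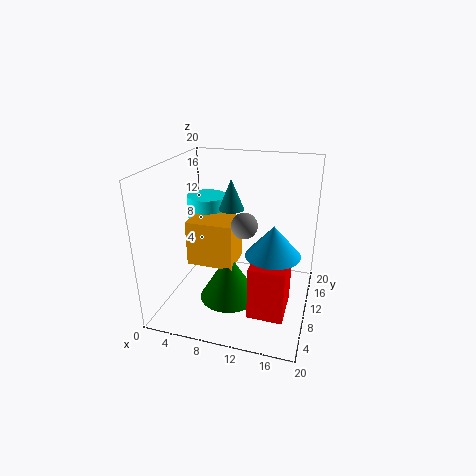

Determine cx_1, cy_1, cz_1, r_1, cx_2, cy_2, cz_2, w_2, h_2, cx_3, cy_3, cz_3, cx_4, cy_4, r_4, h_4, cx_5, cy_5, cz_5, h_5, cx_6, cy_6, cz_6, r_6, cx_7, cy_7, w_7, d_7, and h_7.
cx_1 = 8.75
cy_1 = 11
cz_1 = 13.75
r_1 = 1.75
cx_2 = 13.25
cy_2 = 3
cz_2 = 2.5
w_2 = 4.5
h_2 = 7
cx_3 = 11.25
cy_3 = 8.75
cz_3 = 12.5
cx_4 = 8.75
cy_4 = 9.5
r_4 = 4.25
h_4 = 7
cx_5 = 15.5
cy_5 = 7
cz_5 = 9.75
h_5 = 4
cx_6 = 3.5
cy_6 = 15
cz_6 = 10
r_6 = 3
cx_7 = 2.75
cy_7 = 8.5
w_7 = 6.75
d_7 = 5
h_7 = 6.5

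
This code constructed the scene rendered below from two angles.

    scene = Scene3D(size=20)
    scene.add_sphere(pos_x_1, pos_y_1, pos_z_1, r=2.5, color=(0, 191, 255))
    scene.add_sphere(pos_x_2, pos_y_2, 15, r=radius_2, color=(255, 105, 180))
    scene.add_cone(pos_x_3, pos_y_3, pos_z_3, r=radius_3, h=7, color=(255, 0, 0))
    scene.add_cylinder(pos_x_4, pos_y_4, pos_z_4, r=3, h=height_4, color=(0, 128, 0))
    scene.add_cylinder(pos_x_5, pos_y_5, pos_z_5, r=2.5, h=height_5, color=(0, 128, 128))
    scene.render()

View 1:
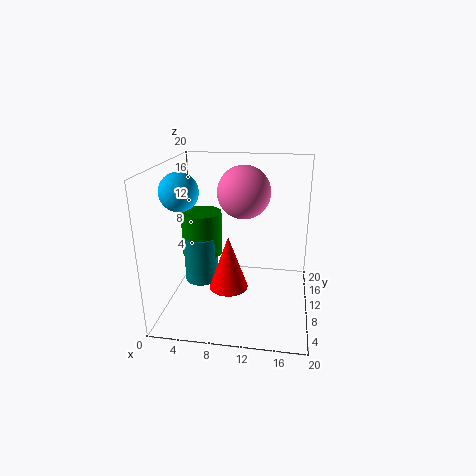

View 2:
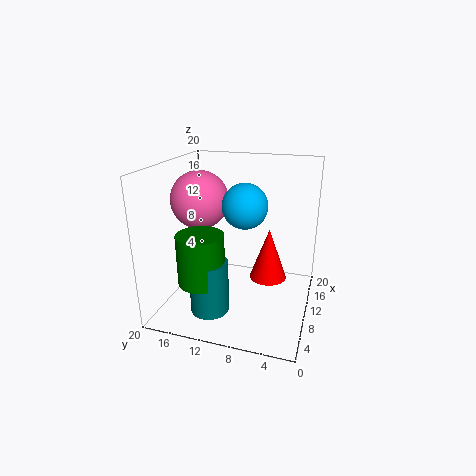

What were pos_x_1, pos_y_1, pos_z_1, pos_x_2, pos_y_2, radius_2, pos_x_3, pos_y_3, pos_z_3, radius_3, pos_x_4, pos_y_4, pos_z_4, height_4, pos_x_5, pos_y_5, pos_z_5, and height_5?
pos_x_1 = 3, pos_y_1 = 7, pos_z_1 = 17, pos_x_2 = 10, pos_y_2 = 15.5, radius_2 = 4, pos_x_3 = 9.5, pos_y_3 = 5.5, pos_z_3 = 5, radius_3 = 2.5, pos_x_4 = 4, pos_y_4 = 13, pos_z_4 = 6, height_4 = 6.5, pos_x_5 = 4, pos_y_5 = 12, pos_z_5 = 2, height_5 = 7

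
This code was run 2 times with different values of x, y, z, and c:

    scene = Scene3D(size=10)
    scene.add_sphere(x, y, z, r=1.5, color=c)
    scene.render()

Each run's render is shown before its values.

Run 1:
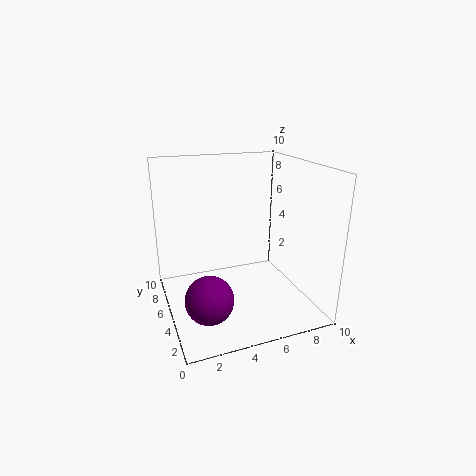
x = 2; y = 2; z = 2.5; c = 'purple'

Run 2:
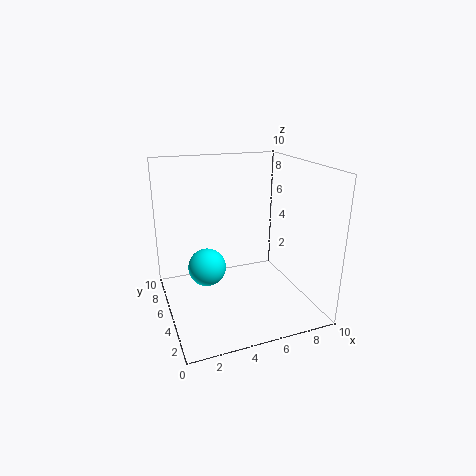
x = 3.5; y = 8; z = 1.5; c = 'cyan'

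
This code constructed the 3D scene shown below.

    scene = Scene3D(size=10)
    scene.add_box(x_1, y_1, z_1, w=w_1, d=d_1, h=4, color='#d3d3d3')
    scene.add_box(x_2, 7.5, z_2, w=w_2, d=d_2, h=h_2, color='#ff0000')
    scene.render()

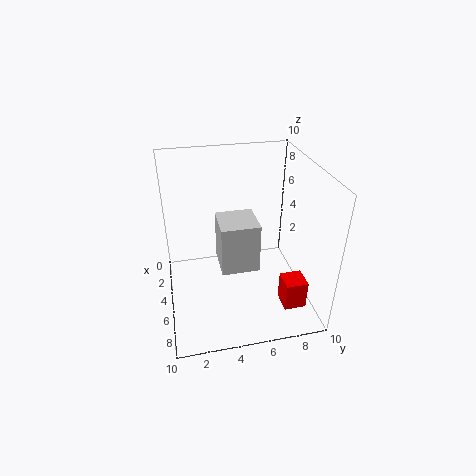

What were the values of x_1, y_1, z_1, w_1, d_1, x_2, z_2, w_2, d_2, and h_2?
x_1 = 1
y_1 = 4
z_1 = 1
w_1 = 3
d_1 = 3
x_2 = 7
z_2 = 1
w_2 = 1.5
d_2 = 1.5
h_2 = 2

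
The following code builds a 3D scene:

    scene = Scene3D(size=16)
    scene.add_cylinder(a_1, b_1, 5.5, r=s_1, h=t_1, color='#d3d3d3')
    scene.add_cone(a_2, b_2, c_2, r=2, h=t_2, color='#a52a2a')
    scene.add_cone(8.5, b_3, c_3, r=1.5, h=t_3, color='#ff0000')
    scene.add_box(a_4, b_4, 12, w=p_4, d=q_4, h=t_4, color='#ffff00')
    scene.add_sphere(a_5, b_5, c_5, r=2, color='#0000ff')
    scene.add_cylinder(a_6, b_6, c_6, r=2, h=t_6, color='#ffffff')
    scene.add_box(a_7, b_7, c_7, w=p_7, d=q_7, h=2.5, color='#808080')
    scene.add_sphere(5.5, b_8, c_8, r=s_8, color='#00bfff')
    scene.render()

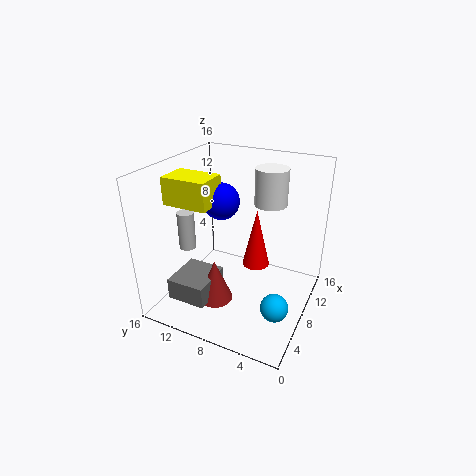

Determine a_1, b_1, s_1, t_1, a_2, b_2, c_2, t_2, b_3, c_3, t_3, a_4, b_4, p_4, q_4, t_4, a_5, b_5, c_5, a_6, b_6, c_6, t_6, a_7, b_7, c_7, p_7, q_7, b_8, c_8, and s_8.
a_1 = 7.5; b_1 = 14.5; s_1 = 1; t_1 = 4.5; a_2 = 6; b_2 = 10; c_2 = 0.5; t_2 = 5; b_3 = 6; c_3 = 5; t_3 = 6.5; a_4 = 4.5; b_4 = 10; p_4 = 3.5; q_4 = 5; t_4 = 3; a_5 = 8; b_5 = 10; c_5 = 12; a_6 = 14; b_6 = 6.5; c_6 = 10; t_6 = 4.5; a_7 = 3; b_7 = 10; c_7 = 1; p_7 = 5; q_7 = 4.5; b_8 = 2.5; c_8 = 2; s_8 = 1.5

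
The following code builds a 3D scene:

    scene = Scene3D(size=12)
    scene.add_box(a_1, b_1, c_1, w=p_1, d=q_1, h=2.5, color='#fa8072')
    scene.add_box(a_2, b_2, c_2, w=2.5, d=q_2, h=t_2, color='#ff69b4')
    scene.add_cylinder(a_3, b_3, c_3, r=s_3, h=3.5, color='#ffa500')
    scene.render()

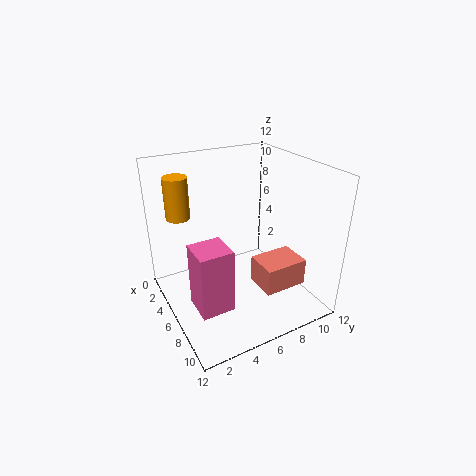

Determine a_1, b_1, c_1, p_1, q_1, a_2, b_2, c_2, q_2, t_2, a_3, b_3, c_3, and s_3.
a_1 = 5; b_1 = 8; c_1 = 0.5; p_1 = 3; q_1 = 4; a_2 = 7.5; b_2 = 1; c_2 = 2.5; q_2 = 2.5; t_2 = 5; a_3 = 3; b_3 = 2; c_3 = 7.5; s_3 = 1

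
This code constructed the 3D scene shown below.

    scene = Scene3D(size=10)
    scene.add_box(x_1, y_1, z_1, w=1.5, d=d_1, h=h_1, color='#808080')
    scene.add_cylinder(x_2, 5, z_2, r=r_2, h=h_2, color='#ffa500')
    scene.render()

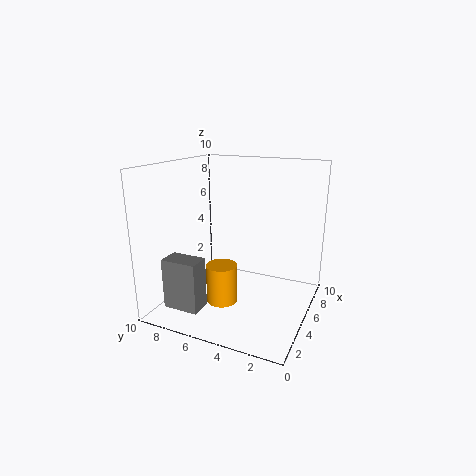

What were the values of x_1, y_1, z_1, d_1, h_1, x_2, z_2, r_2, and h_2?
x_1 = 1.5, y_1 = 6.5, z_1 = 0.5, d_1 = 2.5, h_1 = 3.5, x_2 = 2.5, z_2 = 1.5, r_2 = 1, h_2 = 2.5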